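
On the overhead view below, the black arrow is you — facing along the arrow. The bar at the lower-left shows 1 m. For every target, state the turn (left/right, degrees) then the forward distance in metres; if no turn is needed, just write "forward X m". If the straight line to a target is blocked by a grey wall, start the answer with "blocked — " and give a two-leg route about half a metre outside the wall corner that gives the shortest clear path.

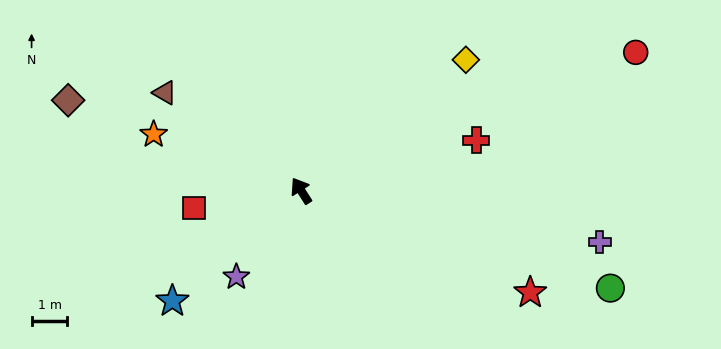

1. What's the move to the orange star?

turn left 37°, forward 4.4 m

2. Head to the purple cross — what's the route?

turn right 132°, forward 8.4 m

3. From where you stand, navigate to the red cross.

turn right 106°, forward 5.1 m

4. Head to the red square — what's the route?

turn left 66°, forward 3.0 m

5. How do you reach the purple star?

turn left 110°, forward 3.0 m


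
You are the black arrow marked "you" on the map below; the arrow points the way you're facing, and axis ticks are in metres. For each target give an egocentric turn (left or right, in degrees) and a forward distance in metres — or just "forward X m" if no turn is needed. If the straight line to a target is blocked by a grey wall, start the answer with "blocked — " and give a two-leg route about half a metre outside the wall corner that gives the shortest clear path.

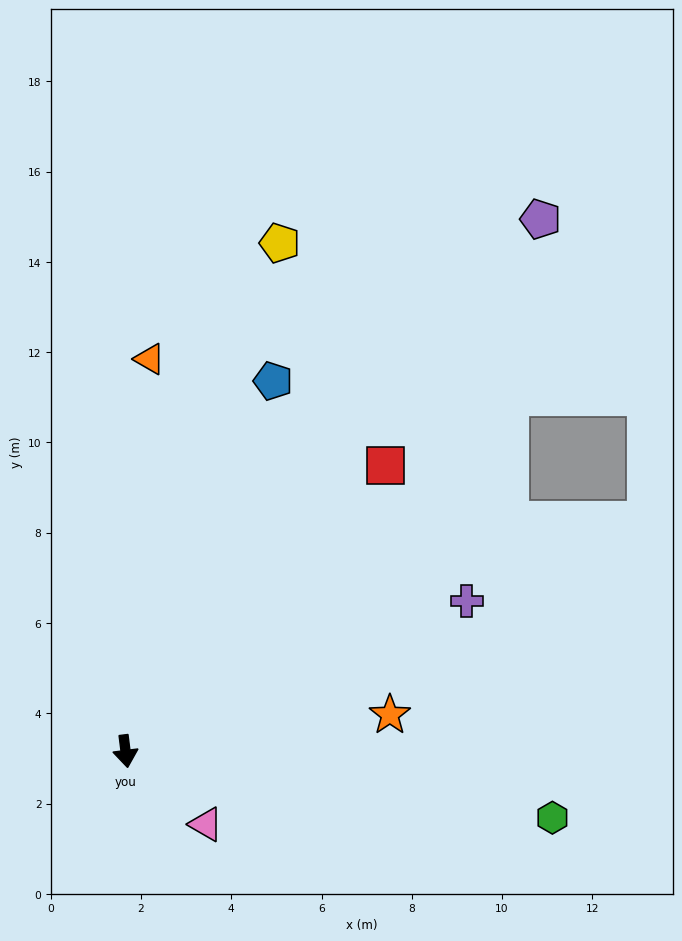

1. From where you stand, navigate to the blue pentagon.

turn left 151°, forward 8.8 m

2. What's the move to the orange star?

turn left 91°, forward 5.9 m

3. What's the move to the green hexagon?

turn left 74°, forward 9.6 m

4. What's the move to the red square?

turn left 131°, forward 8.6 m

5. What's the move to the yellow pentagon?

turn left 156°, forward 11.8 m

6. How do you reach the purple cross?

turn left 107°, forward 8.3 m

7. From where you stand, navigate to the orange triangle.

turn left 169°, forward 8.7 m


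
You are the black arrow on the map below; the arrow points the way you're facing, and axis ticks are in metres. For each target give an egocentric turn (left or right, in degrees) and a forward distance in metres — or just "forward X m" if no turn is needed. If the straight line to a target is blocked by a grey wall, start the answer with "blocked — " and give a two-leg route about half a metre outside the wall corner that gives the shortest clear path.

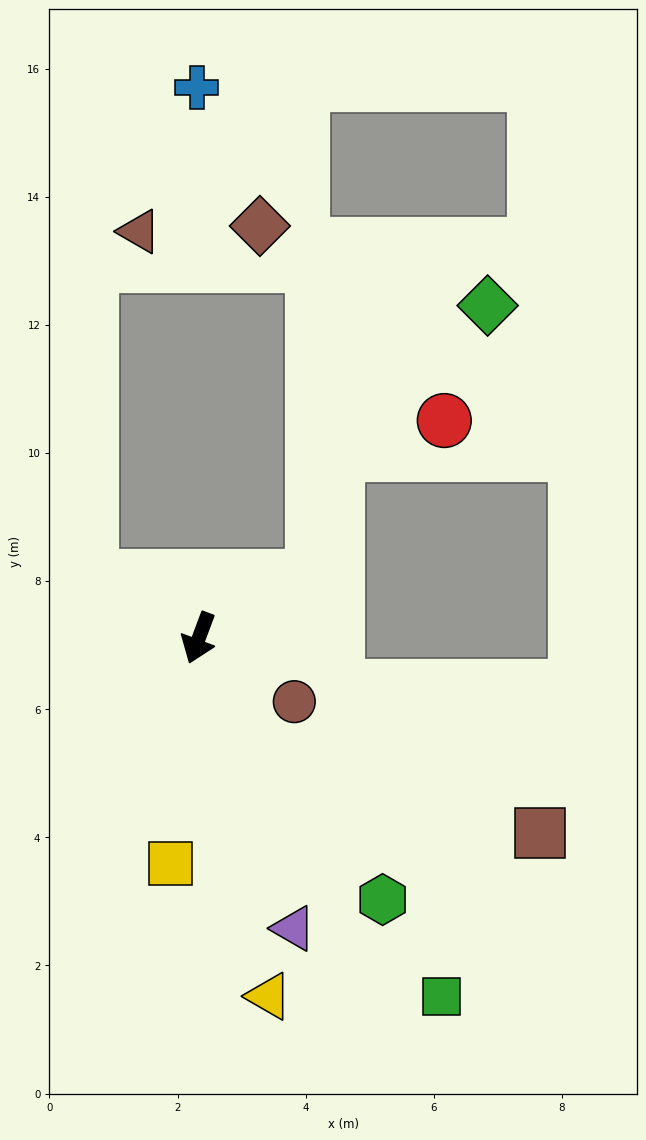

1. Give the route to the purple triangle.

turn left 39°, forward 4.8 m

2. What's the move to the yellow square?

turn left 13°, forward 3.5 m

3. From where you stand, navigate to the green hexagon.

turn left 56°, forward 5.0 m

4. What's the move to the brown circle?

turn left 77°, forward 1.8 m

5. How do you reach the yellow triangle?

turn left 32°, forward 5.7 m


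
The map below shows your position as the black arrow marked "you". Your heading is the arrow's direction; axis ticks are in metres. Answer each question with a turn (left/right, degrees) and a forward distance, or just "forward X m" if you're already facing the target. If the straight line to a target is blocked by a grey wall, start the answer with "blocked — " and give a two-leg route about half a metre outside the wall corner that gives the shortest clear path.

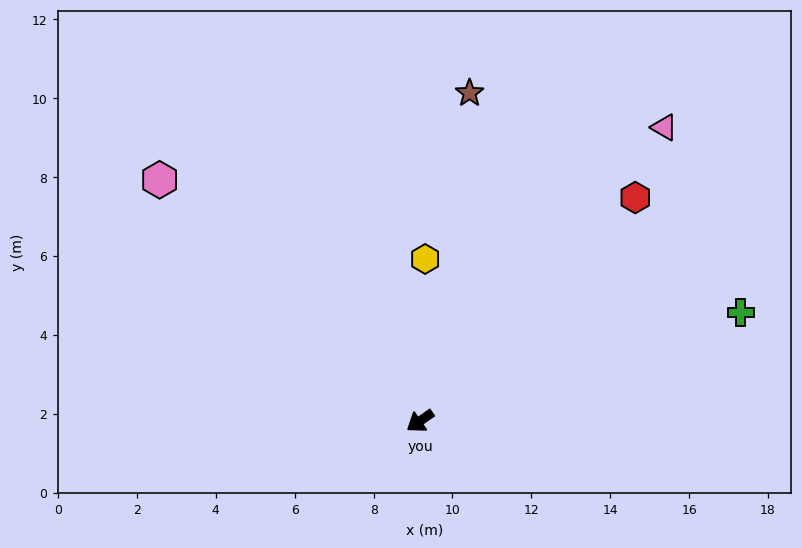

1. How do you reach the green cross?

turn left 164°, forward 8.6 m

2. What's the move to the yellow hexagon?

turn right 127°, forward 4.1 m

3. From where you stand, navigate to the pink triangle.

turn right 165°, forward 9.7 m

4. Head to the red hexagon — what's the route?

turn right 169°, forward 7.9 m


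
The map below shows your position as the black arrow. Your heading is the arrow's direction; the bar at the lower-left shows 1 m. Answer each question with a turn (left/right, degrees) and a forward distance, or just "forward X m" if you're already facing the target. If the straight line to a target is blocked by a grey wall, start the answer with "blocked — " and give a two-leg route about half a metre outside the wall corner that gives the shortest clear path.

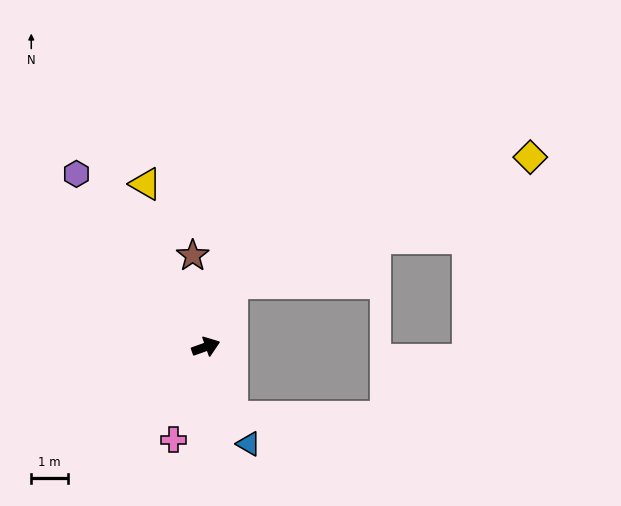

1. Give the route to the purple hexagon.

turn left 107°, forward 5.9 m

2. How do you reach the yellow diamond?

blocked — turn left 48°, forward 1.9 m, then turn right 45°, forward 8.9 m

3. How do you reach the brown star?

turn left 79°, forward 2.5 m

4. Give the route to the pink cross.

turn right 129°, forward 2.7 m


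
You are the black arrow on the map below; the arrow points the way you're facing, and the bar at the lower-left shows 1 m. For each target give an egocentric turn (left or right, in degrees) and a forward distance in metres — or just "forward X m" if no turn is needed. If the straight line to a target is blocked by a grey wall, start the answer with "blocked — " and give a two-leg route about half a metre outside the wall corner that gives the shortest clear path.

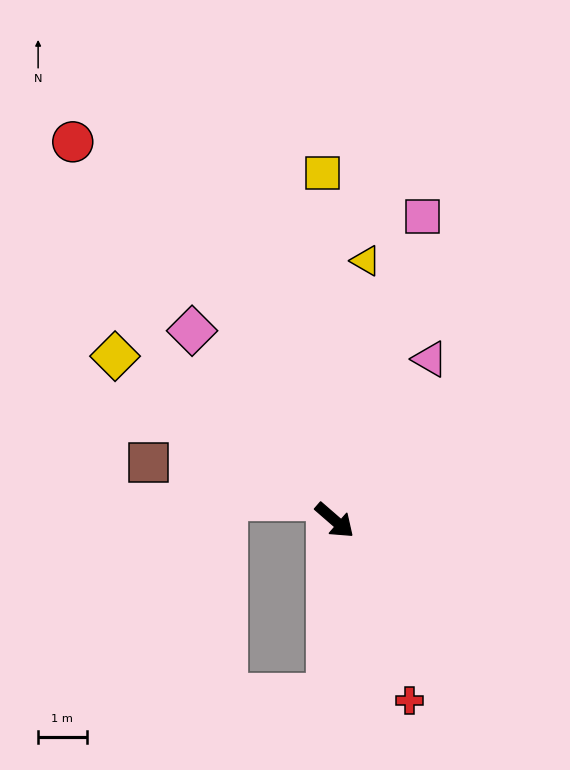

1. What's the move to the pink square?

turn left 115°, forward 6.5 m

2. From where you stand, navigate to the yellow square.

turn left 133°, forward 7.2 m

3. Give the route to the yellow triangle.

turn left 124°, forward 5.4 m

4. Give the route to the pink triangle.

turn left 100°, forward 3.9 m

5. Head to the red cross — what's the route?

turn right 27°, forward 4.0 m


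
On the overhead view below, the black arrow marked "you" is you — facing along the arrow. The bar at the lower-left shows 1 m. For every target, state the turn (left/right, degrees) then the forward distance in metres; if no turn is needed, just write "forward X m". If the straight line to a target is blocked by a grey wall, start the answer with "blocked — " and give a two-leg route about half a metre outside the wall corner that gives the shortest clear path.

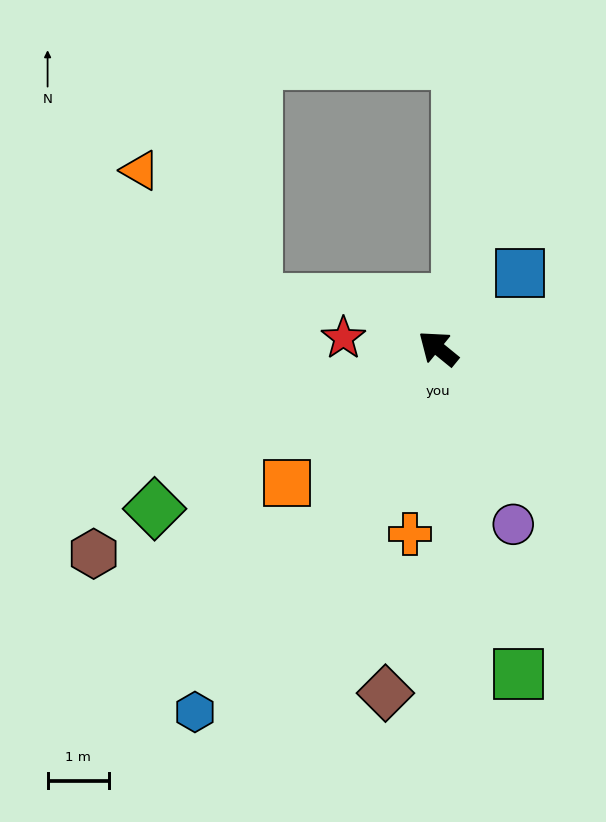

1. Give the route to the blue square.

turn right 98°, forward 1.8 m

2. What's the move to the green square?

turn left 143°, forward 5.5 m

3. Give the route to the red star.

turn left 33°, forward 1.5 m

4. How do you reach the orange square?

turn left 81°, forward 3.3 m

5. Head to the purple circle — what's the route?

turn left 152°, forward 3.1 m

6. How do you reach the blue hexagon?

turn left 95°, forward 7.1 m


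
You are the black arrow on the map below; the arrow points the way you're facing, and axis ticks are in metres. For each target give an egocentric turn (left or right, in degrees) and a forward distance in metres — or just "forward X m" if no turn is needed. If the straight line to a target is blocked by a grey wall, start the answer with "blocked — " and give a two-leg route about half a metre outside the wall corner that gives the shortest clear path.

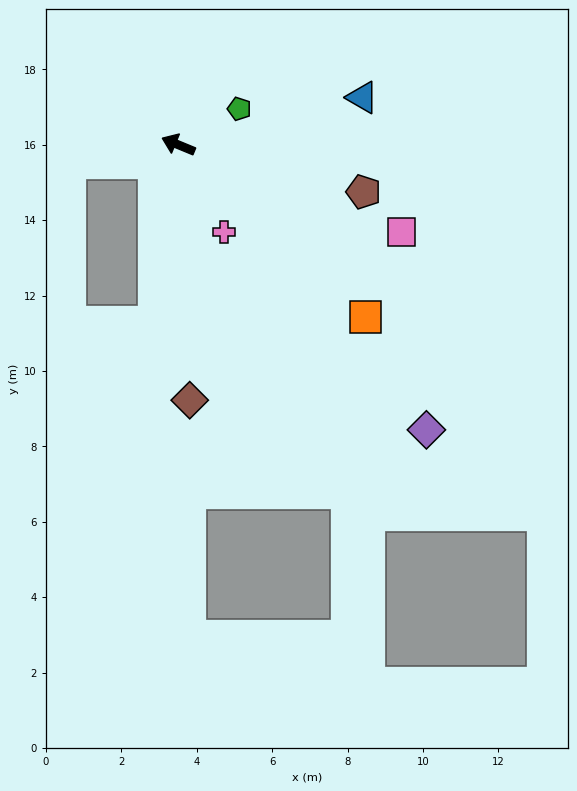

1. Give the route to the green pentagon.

turn right 127°, forward 1.9 m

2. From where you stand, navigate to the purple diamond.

turn left 153°, forward 10.0 m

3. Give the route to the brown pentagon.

turn right 172°, forward 5.1 m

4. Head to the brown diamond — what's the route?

turn left 115°, forward 6.8 m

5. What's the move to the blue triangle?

turn right 143°, forward 5.0 m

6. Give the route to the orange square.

turn left 160°, forward 6.7 m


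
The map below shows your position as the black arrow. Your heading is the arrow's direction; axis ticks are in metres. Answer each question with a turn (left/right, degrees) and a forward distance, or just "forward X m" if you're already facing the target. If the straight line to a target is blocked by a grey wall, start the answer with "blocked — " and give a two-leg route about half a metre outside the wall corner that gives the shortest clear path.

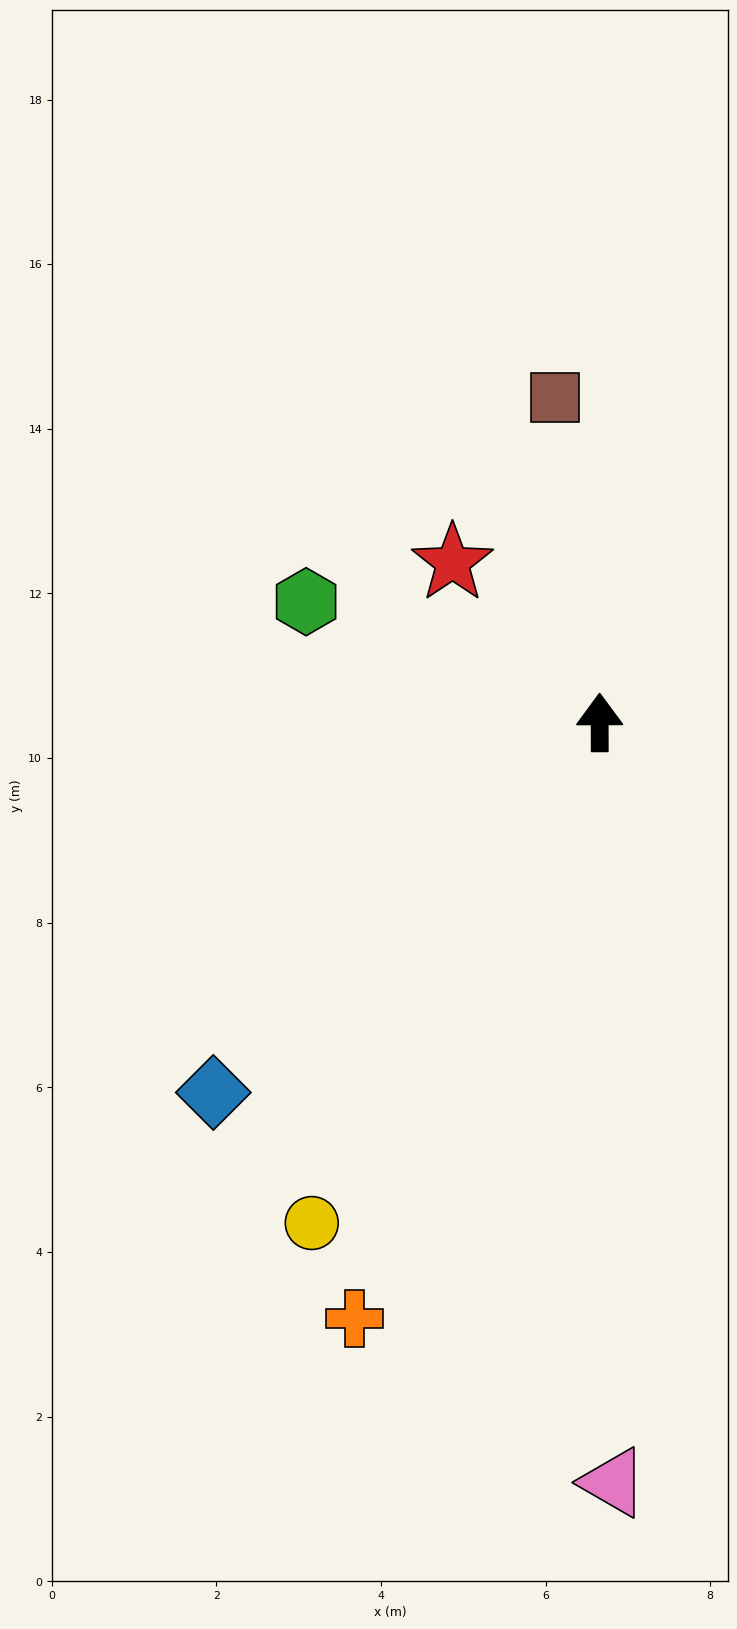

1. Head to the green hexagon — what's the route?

turn left 67°, forward 3.9 m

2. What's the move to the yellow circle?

turn left 150°, forward 7.0 m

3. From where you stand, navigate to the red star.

turn left 43°, forward 2.6 m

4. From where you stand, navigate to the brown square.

turn left 8°, forward 4.0 m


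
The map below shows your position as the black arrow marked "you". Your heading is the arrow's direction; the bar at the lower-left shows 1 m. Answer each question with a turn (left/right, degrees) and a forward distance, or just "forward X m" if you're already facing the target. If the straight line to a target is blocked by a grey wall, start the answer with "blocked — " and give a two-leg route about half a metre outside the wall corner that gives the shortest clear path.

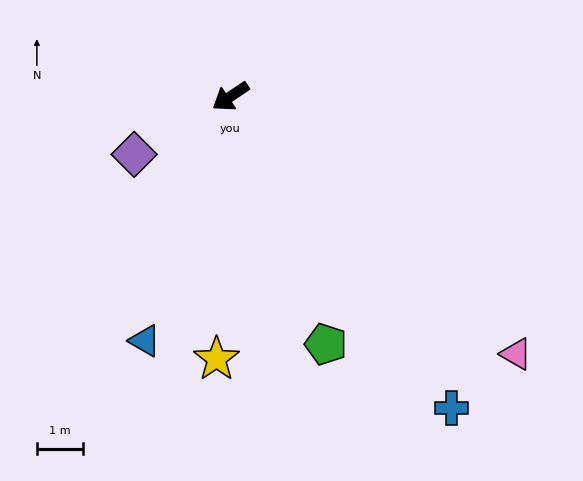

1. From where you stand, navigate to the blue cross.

turn left 91°, forward 8.2 m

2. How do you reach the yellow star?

turn left 53°, forward 5.7 m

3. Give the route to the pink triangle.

turn left 104°, forward 8.3 m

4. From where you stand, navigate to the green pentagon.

turn left 77°, forward 5.7 m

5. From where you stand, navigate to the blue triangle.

turn left 37°, forward 5.6 m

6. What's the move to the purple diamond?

turn right 3°, forward 2.4 m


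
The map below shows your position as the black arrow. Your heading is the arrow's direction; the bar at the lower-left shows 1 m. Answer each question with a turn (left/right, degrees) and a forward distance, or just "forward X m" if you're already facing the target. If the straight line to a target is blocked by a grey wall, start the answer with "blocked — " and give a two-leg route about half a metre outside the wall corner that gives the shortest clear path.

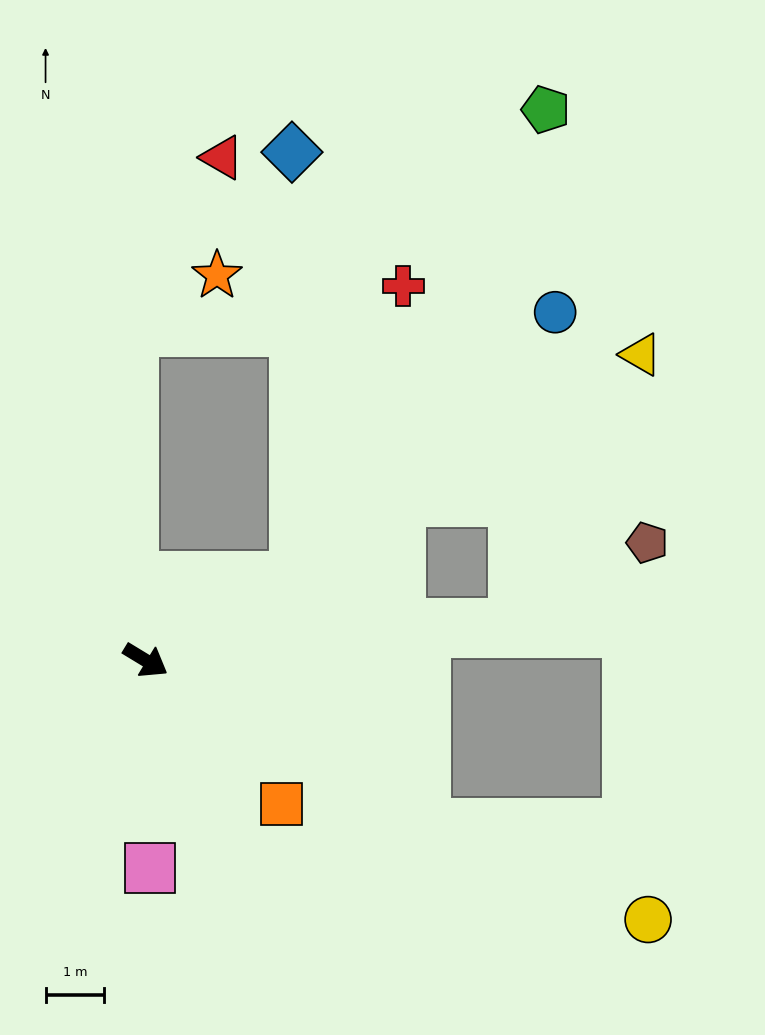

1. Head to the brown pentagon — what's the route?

blocked — turn left 37°, forward 6.3 m, then turn left 25°, forward 2.6 m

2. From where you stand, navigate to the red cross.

blocked — turn left 61°, forward 2.9 m, then turn left 40°, forward 5.3 m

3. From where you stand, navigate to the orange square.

turn right 15°, forward 3.4 m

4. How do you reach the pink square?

turn right 58°, forward 3.5 m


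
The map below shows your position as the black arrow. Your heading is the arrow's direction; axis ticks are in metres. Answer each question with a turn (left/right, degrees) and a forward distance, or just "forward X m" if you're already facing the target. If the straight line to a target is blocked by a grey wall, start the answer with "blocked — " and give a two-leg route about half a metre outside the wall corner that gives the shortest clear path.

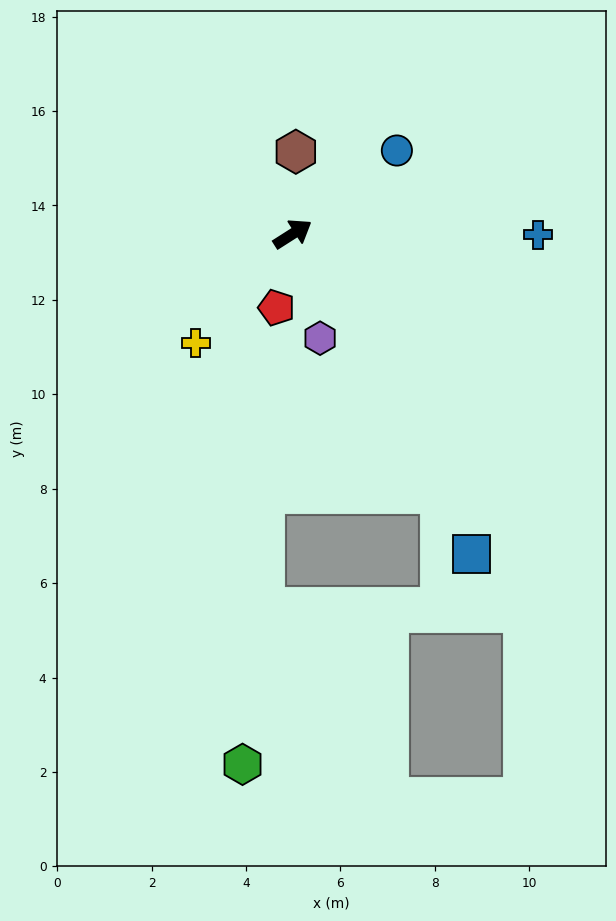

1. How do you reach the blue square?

turn right 93°, forward 7.8 m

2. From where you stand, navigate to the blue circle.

turn left 6°, forward 2.8 m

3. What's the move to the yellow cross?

turn right 164°, forward 3.1 m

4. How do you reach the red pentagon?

turn right 135°, forward 1.6 m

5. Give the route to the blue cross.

turn right 33°, forward 5.2 m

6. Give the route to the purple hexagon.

turn right 108°, forward 2.3 m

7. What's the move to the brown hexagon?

turn left 55°, forward 1.7 m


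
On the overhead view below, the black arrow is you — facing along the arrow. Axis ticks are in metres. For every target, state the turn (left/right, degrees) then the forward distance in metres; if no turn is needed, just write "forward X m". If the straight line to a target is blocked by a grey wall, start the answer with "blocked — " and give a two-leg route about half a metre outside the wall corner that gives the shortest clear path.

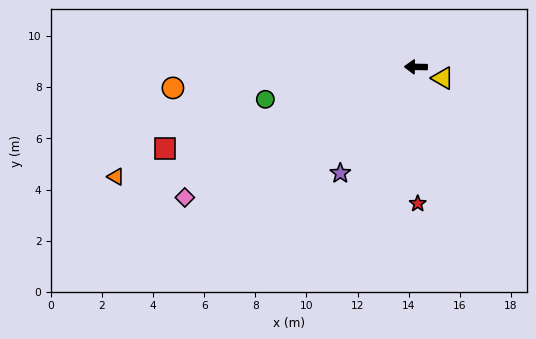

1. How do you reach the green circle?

turn left 13°, forward 6.0 m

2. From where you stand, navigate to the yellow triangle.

turn left 158°, forward 1.1 m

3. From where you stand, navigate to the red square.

turn left 19°, forward 10.3 m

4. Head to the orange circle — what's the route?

turn left 6°, forward 9.5 m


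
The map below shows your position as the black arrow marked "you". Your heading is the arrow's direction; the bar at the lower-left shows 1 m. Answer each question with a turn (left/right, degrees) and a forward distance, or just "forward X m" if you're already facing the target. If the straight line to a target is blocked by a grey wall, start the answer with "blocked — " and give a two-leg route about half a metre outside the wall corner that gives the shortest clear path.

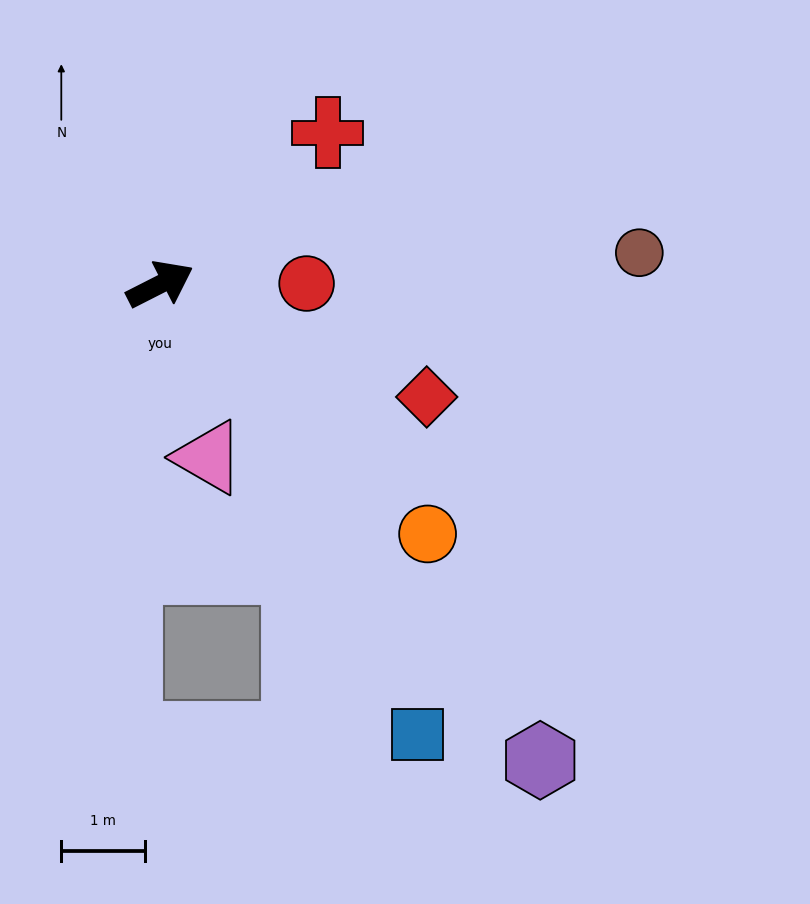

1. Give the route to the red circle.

turn right 27°, forward 1.7 m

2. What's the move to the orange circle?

turn right 70°, forward 4.3 m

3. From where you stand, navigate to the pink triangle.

turn right 101°, forward 2.1 m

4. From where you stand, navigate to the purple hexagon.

turn right 78°, forward 7.2 m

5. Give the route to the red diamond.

turn right 50°, forward 3.4 m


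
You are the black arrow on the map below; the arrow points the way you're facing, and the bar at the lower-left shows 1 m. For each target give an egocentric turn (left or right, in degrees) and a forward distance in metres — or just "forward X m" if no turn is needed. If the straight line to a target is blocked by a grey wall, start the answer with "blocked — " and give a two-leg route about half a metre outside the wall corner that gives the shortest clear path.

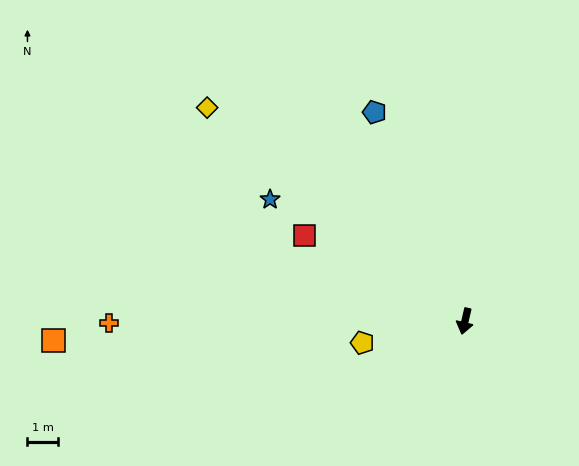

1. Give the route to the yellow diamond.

turn right 116°, forward 11.0 m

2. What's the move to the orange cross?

turn right 76°, forward 11.6 m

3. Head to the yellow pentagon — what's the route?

turn right 65°, forward 3.4 m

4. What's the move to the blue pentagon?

turn right 143°, forward 7.5 m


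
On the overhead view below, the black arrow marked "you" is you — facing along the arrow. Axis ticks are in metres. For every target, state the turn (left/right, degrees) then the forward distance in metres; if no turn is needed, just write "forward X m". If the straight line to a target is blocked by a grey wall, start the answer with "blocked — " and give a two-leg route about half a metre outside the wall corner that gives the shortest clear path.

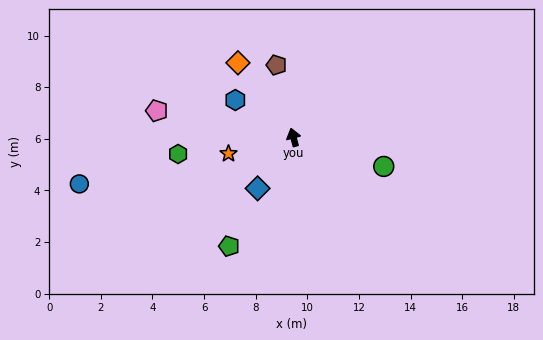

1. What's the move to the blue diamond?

turn left 130°, forward 2.4 m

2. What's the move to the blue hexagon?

turn left 42°, forward 2.7 m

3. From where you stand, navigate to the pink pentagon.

turn left 64°, forward 5.4 m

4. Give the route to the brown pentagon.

forward 2.9 m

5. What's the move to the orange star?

turn left 89°, forward 2.6 m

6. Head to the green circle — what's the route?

turn right 123°, forward 3.7 m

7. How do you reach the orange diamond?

turn left 22°, forward 3.6 m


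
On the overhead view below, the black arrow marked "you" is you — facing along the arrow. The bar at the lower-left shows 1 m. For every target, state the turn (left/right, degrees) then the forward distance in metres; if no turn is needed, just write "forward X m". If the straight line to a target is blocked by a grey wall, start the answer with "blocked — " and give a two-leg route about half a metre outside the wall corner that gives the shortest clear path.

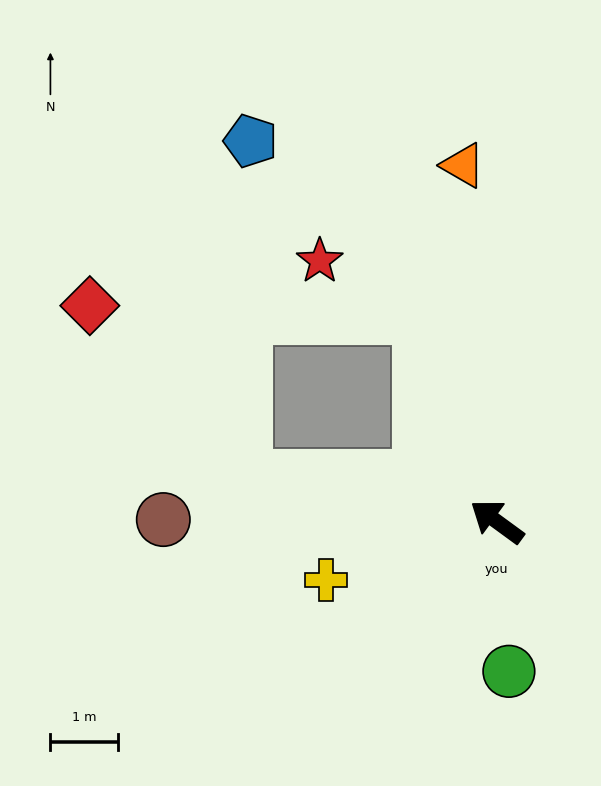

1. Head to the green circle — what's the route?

turn left 131°, forward 2.2 m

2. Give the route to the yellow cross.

turn left 55°, forward 2.7 m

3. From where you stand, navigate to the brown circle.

turn left 36°, forward 5.0 m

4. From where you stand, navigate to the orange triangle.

turn right 48°, forward 5.3 m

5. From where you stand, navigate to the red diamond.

blocked — turn left 26°, forward 3.8 m, then turn right 38°, forward 3.4 m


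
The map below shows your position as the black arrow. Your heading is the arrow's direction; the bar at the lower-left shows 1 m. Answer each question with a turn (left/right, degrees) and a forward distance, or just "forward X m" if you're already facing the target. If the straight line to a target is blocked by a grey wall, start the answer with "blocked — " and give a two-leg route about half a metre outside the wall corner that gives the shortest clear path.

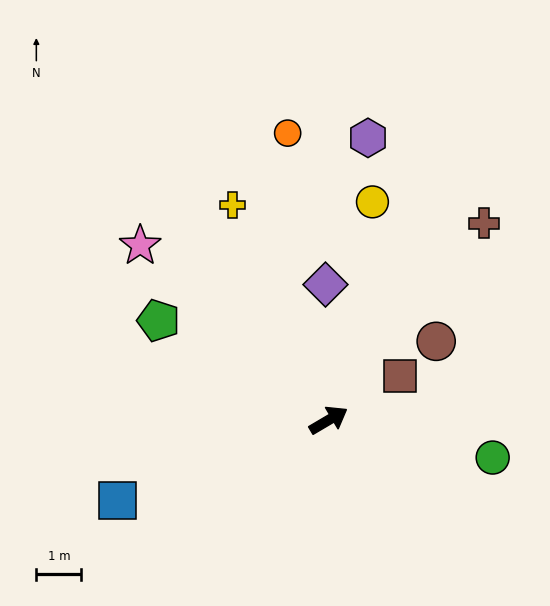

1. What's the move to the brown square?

forward 1.9 m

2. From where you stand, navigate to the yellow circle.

turn left 48°, forward 4.9 m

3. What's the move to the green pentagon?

turn left 119°, forward 4.4 m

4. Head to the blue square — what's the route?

turn left 170°, forward 5.0 m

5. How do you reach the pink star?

turn left 107°, forward 5.7 m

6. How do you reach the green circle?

turn right 43°, forward 3.7 m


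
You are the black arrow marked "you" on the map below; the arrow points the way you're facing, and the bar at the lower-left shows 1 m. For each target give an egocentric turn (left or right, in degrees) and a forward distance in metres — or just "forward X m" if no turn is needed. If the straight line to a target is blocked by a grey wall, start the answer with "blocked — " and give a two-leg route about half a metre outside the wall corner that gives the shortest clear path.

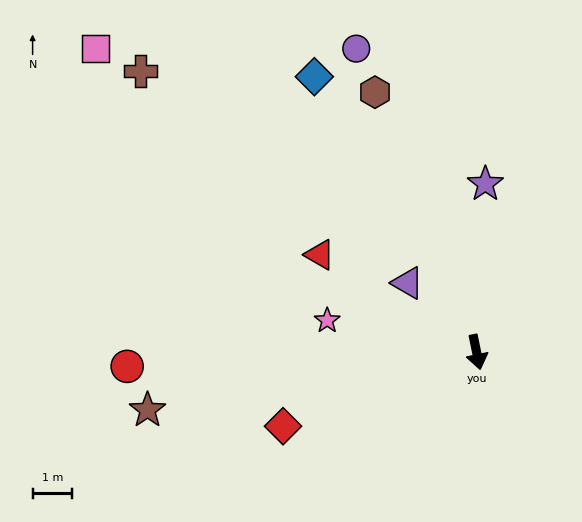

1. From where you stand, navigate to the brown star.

turn right 92°, forward 8.5 m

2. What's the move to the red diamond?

turn right 81°, forward 5.3 m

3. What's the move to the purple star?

turn left 165°, forward 4.3 m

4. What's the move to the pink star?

turn right 114°, forward 3.9 m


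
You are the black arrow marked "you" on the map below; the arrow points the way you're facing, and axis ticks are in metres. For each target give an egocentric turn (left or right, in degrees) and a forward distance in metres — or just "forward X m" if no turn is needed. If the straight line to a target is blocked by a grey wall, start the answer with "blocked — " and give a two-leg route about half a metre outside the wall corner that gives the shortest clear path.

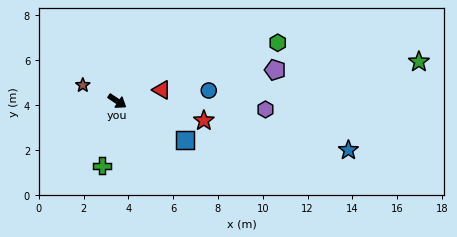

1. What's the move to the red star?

turn left 21°, forward 4.0 m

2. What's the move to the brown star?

turn right 171°, forward 1.7 m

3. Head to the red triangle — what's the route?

turn left 48°, forward 2.0 m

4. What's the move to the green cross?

turn right 69°, forward 3.0 m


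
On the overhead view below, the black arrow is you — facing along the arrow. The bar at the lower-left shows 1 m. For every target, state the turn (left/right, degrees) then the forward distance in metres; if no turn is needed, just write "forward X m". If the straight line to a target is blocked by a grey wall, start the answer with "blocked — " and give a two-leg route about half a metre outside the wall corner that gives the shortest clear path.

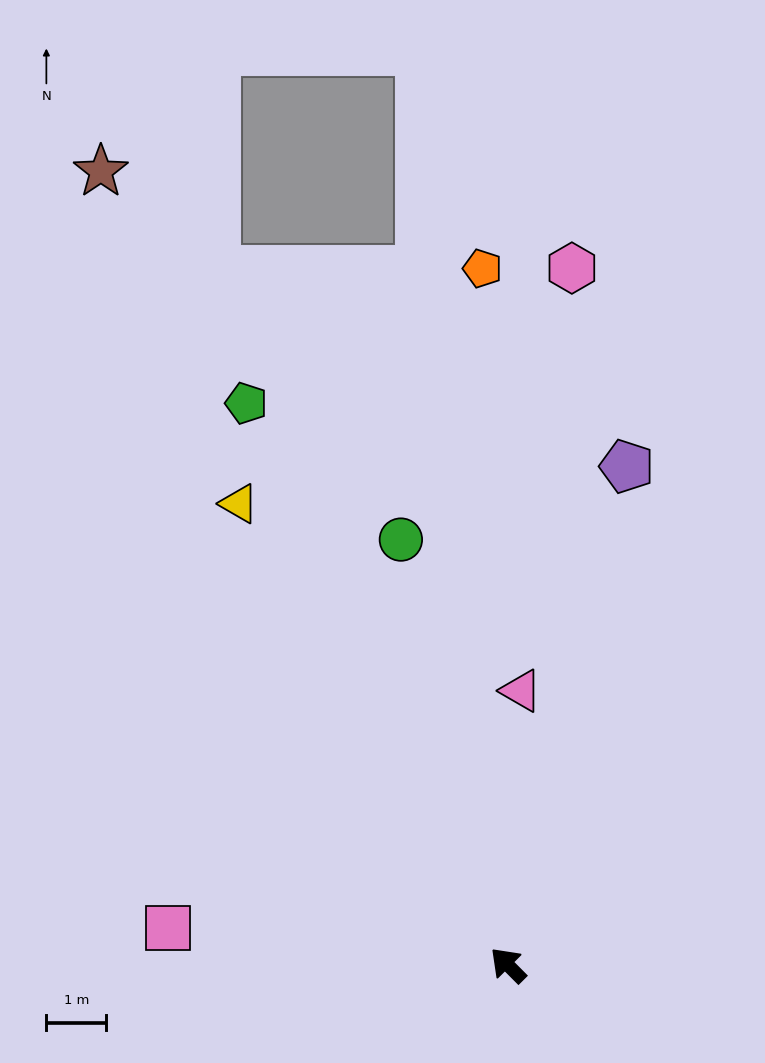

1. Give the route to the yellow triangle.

turn right 15°, forward 8.9 m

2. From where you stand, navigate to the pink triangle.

turn right 48°, forward 4.6 m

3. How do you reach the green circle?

turn right 31°, forward 7.3 m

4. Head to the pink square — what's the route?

turn left 39°, forward 5.7 m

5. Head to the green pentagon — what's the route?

turn right 20°, forward 10.4 m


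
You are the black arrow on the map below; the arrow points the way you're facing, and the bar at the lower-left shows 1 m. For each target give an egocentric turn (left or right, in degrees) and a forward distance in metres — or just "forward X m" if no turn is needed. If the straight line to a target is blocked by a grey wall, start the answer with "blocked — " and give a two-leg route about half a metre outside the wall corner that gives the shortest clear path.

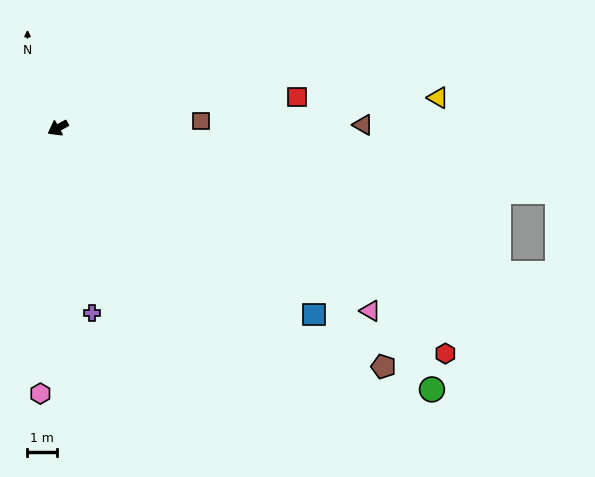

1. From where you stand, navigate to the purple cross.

turn left 72°, forward 6.4 m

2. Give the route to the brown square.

turn left 154°, forward 4.9 m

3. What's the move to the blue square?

turn left 115°, forward 10.8 m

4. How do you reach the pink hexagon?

turn left 57°, forward 9.1 m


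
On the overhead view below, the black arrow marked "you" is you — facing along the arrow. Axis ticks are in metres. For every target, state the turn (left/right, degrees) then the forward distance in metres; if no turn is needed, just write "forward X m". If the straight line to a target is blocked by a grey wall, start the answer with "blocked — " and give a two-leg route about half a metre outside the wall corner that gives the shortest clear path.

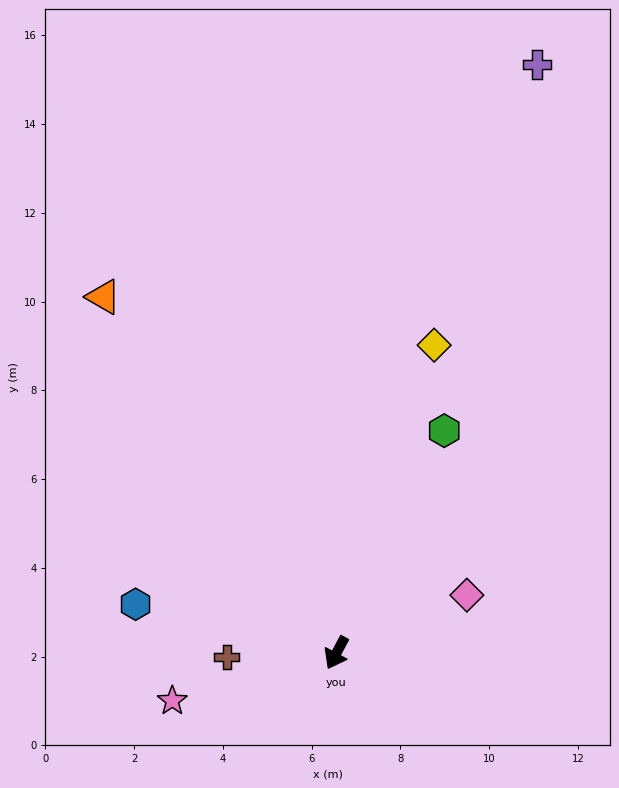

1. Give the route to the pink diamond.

turn left 142°, forward 3.2 m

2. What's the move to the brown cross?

turn right 60°, forward 2.5 m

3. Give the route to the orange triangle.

turn right 119°, forward 9.6 m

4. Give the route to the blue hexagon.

turn right 75°, forward 4.7 m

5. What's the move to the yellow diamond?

turn right 169°, forward 7.3 m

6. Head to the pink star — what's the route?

turn right 46°, forward 3.9 m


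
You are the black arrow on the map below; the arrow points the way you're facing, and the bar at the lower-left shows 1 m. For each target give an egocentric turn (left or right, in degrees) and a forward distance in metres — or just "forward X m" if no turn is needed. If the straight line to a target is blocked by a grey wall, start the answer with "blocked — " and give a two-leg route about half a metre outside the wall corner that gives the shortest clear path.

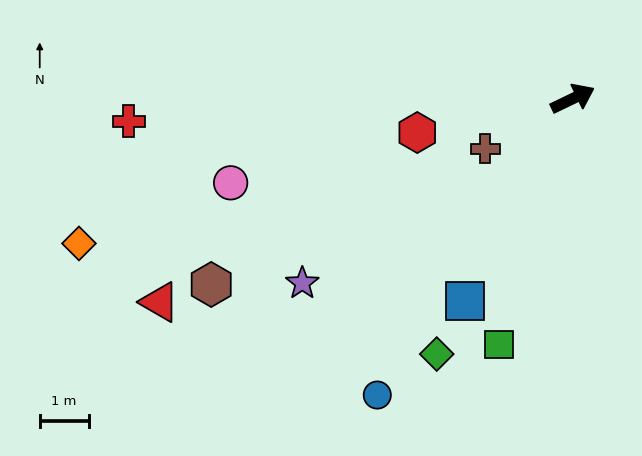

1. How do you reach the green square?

turn right 132°, forward 5.3 m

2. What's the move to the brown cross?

turn right 176°, forward 2.1 m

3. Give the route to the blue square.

turn right 144°, forward 4.7 m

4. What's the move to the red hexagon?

turn left 167°, forward 3.3 m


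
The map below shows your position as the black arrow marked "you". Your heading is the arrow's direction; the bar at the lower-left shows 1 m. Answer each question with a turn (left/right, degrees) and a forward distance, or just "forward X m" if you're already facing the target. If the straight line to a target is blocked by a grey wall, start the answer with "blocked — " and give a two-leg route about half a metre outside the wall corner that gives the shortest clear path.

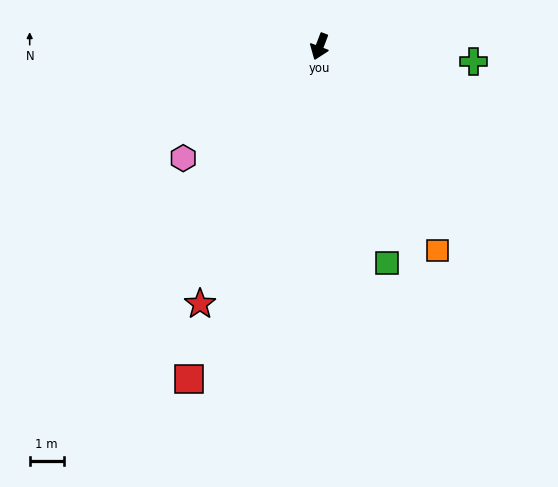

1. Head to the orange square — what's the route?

turn left 51°, forward 7.0 m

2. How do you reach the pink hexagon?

turn right 30°, forward 5.2 m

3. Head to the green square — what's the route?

turn left 38°, forward 6.7 m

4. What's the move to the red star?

turn right 4°, forward 8.4 m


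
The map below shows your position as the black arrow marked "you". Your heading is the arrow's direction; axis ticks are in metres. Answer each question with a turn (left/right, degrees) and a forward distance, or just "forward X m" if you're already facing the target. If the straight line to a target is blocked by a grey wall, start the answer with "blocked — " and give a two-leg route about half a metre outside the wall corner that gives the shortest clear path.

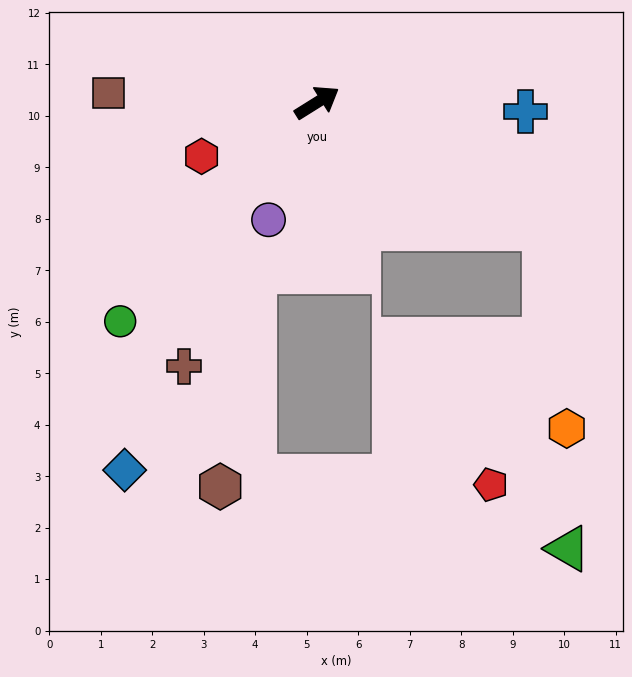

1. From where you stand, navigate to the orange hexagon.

blocked — turn right 61°, forward 5.0 m, then turn right 54°, forward 3.9 m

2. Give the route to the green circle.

turn right 164°, forward 5.7 m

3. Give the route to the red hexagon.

turn left 173°, forward 2.5 m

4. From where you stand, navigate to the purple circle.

turn right 144°, forward 2.5 m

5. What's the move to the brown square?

turn left 145°, forward 4.1 m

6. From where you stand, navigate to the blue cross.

turn right 34°, forward 4.1 m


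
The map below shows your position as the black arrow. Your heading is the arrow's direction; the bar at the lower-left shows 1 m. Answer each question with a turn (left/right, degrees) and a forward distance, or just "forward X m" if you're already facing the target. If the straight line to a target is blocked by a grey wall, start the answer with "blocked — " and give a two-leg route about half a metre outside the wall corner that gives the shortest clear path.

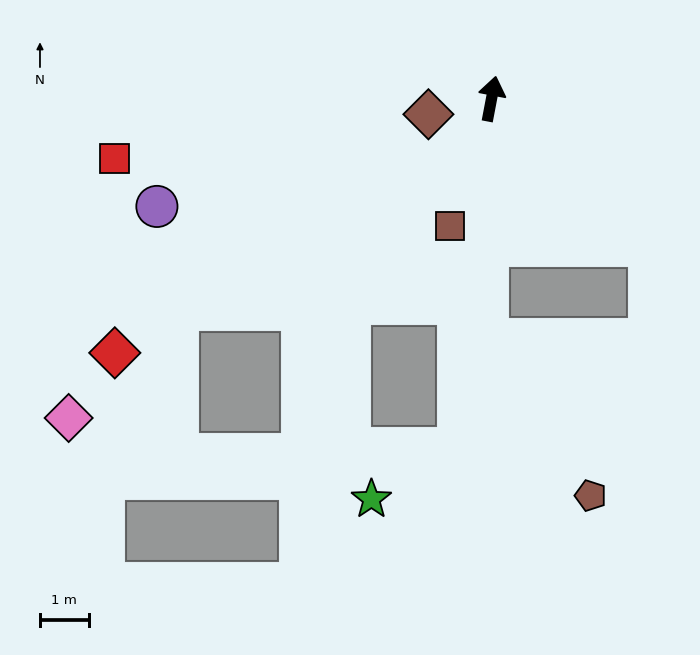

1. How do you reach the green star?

blocked — turn right 175°, forward 7.2 m, then turn right 53°, forward 2.1 m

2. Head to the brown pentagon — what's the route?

blocked — turn right 170°, forward 4.9 m, then turn left 34°, forward 3.8 m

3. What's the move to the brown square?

turn left 173°, forward 2.7 m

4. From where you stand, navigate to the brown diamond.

turn left 115°, forward 1.3 m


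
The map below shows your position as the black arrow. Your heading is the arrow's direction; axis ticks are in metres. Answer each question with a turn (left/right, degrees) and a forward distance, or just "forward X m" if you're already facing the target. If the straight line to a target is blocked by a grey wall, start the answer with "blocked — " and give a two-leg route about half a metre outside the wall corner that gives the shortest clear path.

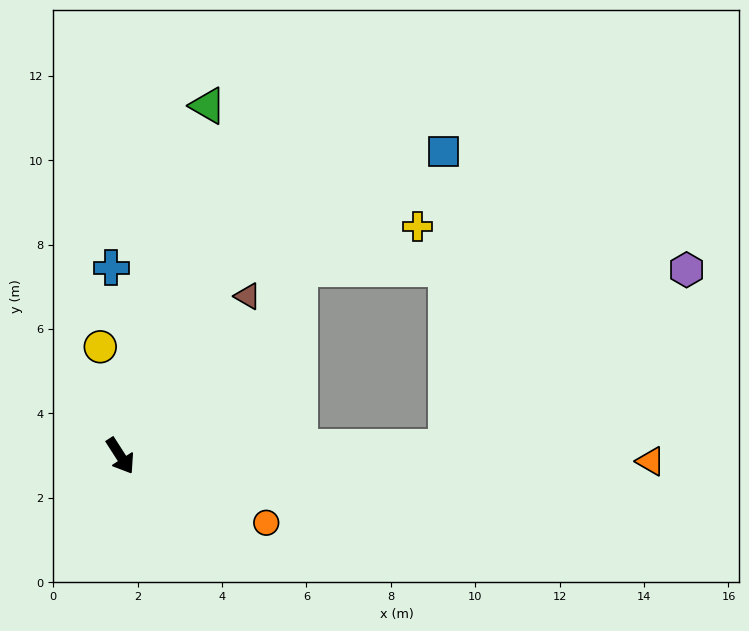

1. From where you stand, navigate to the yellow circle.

turn left 158°, forward 2.6 m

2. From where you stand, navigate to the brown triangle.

turn left 109°, forward 4.8 m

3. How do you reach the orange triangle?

turn left 57°, forward 12.6 m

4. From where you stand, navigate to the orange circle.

turn left 33°, forward 3.8 m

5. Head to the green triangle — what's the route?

turn left 133°, forward 8.6 m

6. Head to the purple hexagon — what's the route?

blocked — turn left 59°, forward 7.7 m, then turn left 35°, forward 7.1 m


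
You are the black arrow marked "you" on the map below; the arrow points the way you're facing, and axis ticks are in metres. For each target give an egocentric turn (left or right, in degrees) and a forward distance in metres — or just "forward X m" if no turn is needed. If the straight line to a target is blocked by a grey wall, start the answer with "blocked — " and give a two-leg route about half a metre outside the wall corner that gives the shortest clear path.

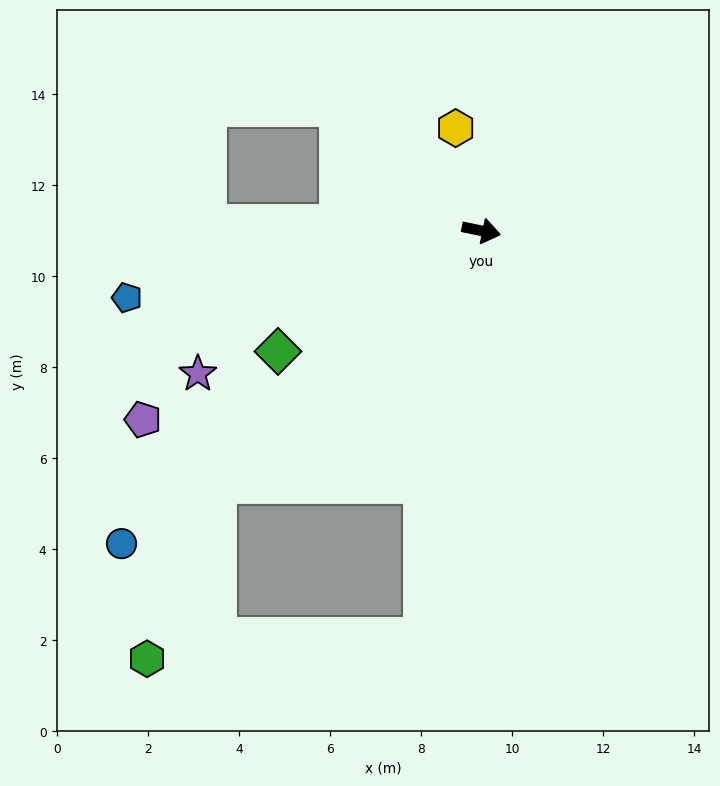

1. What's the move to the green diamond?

turn right 138°, forward 5.2 m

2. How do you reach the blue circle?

turn right 127°, forward 10.5 m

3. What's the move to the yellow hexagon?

turn left 116°, forward 2.3 m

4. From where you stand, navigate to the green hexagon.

blocked — turn right 124°, forward 8.0 m, then turn left 24°, forward 4.1 m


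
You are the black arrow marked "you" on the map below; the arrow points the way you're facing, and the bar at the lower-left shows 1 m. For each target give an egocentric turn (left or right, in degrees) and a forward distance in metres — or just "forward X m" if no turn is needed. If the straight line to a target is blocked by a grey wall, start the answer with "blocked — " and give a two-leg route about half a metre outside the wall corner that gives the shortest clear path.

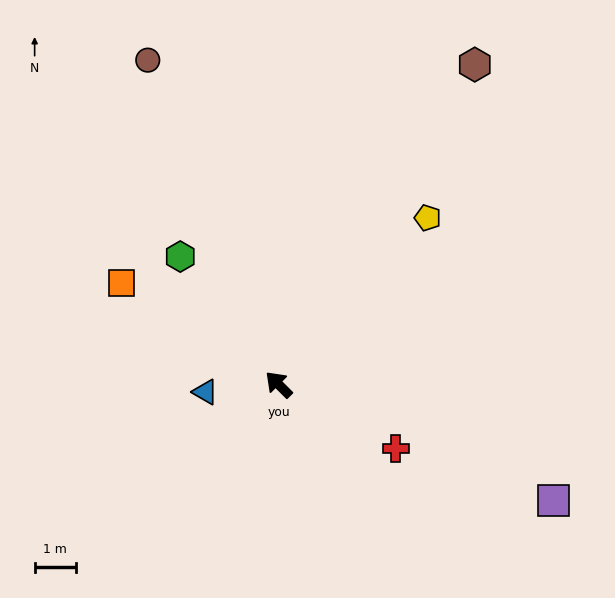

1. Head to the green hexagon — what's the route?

turn right 7°, forward 3.9 m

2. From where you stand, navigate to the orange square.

turn left 12°, forward 4.5 m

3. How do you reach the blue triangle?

turn left 51°, forward 1.8 m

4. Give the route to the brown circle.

turn right 23°, forward 8.5 m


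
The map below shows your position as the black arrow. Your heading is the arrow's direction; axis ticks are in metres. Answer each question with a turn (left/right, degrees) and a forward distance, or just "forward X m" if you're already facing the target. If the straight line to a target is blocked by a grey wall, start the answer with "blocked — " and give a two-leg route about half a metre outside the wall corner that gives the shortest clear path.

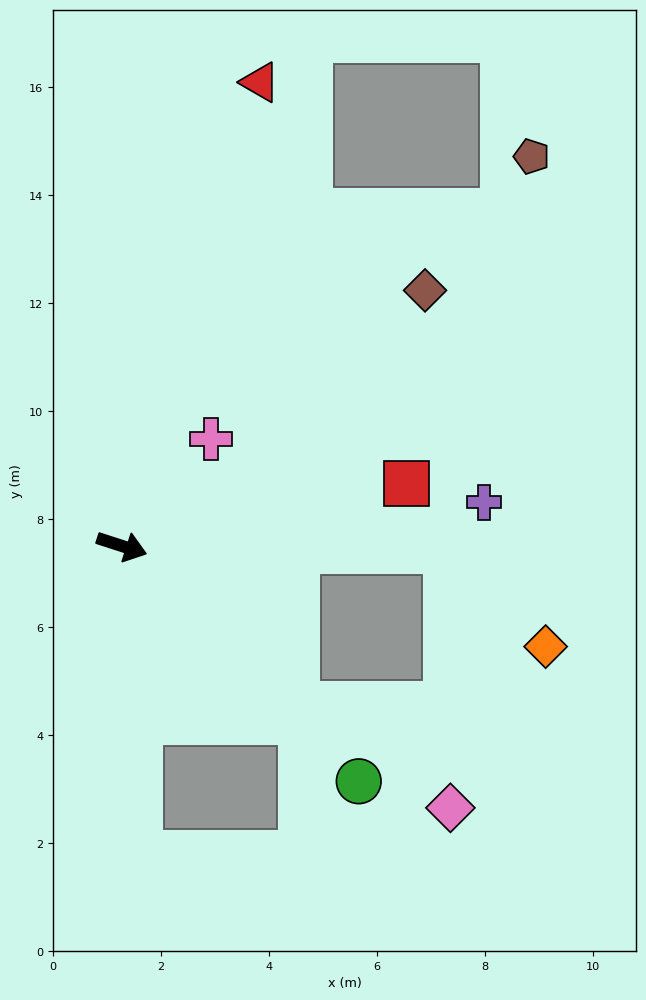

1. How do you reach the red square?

turn left 30°, forward 5.4 m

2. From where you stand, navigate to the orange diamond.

blocked — turn left 17°, forward 6.0 m, then turn right 43°, forward 2.6 m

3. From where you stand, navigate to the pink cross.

turn left 68°, forward 2.6 m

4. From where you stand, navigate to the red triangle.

turn left 91°, forward 9.0 m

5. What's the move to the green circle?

turn right 27°, forward 6.2 m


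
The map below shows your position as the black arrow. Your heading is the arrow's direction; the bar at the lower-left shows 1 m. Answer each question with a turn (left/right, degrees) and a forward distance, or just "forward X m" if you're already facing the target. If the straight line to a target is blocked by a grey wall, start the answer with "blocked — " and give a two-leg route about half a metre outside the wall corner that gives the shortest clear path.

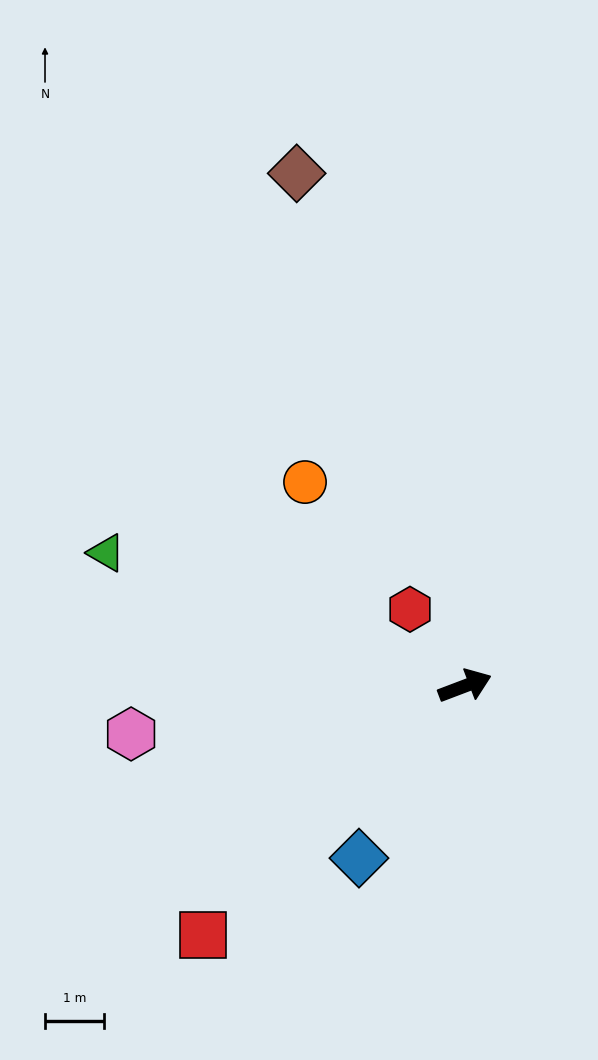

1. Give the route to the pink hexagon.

turn left 167°, forward 5.7 m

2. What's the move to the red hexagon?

turn left 105°, forward 1.6 m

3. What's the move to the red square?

turn right 157°, forward 6.1 m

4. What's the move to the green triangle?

turn left 139°, forward 6.5 m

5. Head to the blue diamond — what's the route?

turn right 142°, forward 3.4 m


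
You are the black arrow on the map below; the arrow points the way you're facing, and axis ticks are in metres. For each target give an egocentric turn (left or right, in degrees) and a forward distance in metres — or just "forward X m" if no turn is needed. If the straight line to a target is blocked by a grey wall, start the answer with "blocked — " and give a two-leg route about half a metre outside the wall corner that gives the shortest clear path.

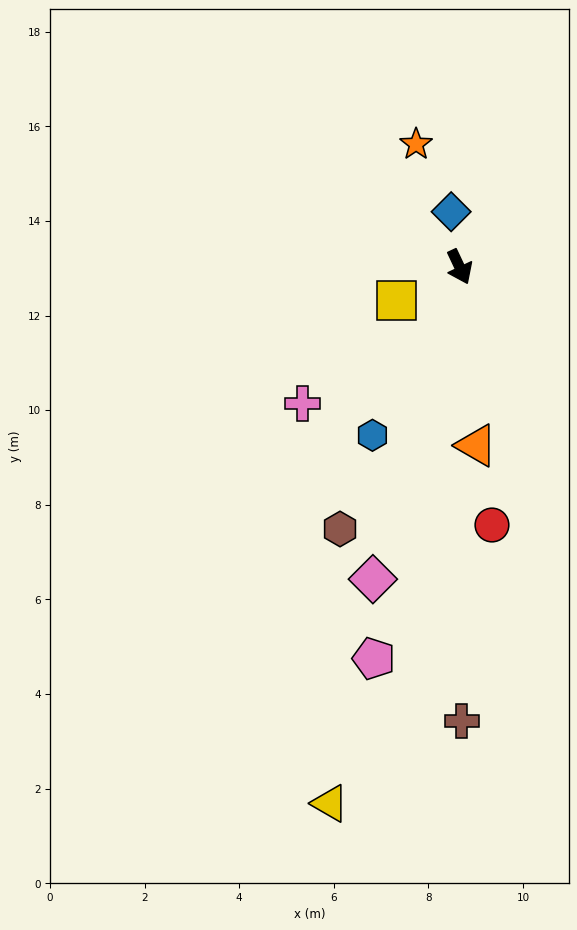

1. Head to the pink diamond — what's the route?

turn right 41°, forward 6.8 m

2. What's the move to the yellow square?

turn right 87°, forward 1.5 m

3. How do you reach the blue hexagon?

turn right 53°, forward 4.0 m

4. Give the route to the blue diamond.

turn left 163°, forward 1.2 m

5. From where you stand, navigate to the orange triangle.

turn right 20°, forward 3.8 m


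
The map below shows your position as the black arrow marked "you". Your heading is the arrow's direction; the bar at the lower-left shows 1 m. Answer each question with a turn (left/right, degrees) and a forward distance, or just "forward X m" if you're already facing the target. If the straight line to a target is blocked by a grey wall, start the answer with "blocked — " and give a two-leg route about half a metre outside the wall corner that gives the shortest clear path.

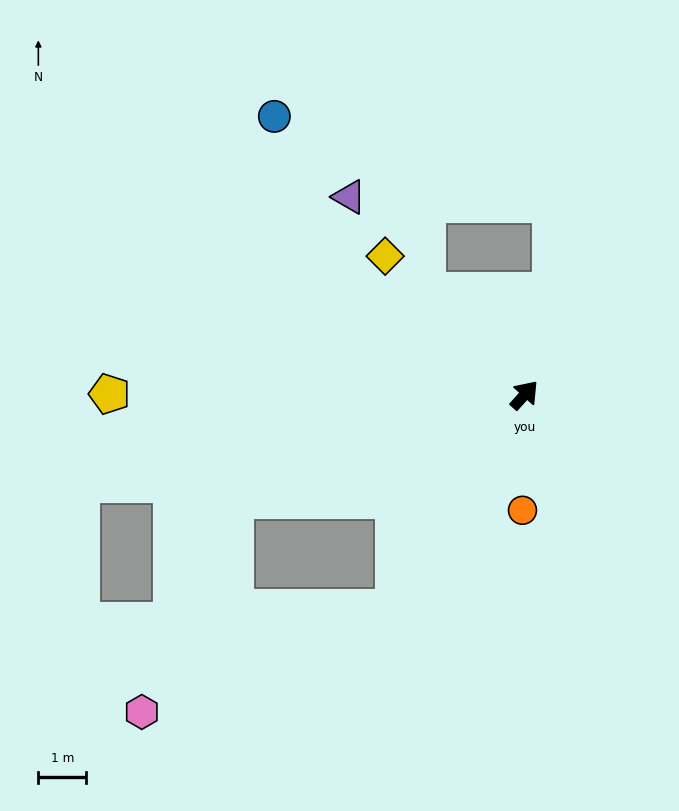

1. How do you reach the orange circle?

turn right 139°, forward 2.4 m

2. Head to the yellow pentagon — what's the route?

turn left 132°, forward 8.7 m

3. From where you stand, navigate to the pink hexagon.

blocked — turn right 169°, forward 5.2 m, then turn right 37°, forward 5.7 m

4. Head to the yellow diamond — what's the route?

turn left 87°, forward 4.1 m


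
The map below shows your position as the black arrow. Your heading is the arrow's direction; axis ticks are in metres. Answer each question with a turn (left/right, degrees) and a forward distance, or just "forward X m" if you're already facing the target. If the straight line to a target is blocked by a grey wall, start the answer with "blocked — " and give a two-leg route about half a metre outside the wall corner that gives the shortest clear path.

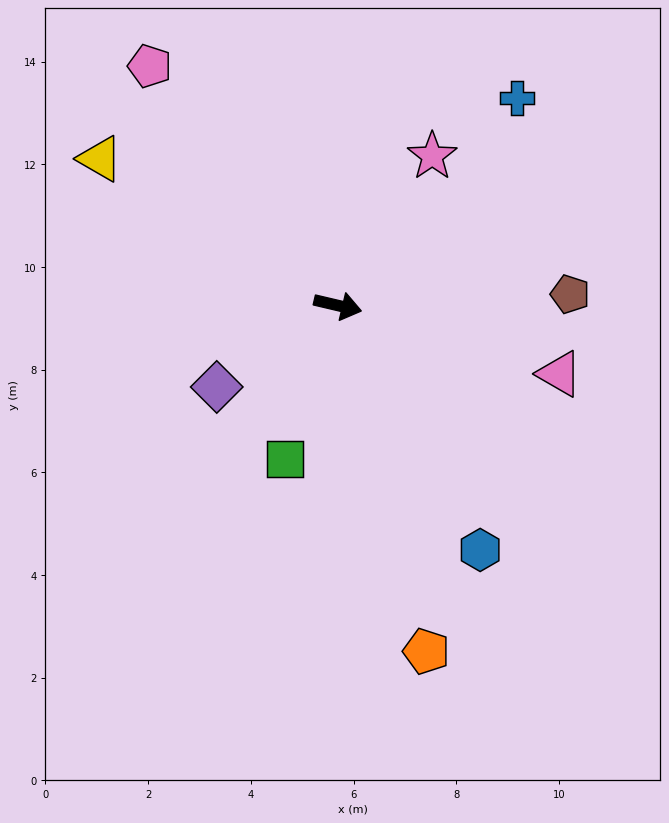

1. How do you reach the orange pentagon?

turn right 62°, forward 7.0 m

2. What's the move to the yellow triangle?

turn left 162°, forward 5.4 m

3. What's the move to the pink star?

turn left 71°, forward 3.4 m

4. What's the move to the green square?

turn right 96°, forward 3.2 m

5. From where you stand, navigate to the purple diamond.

turn right 133°, forward 2.8 m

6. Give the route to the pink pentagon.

turn left 141°, forward 5.9 m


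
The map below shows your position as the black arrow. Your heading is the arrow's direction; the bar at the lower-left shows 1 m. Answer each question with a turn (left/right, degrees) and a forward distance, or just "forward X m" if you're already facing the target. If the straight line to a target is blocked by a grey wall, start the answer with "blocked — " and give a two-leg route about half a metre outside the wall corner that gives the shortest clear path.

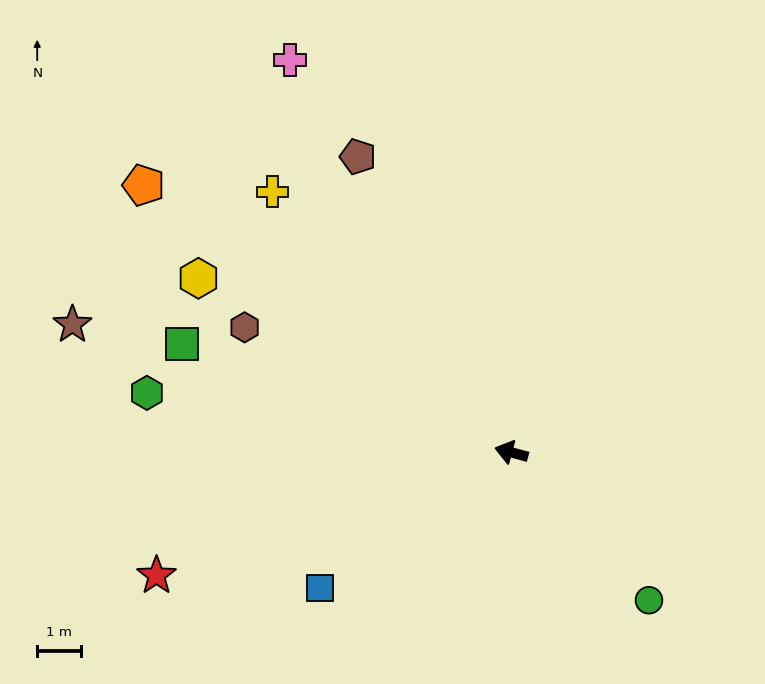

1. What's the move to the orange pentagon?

turn right 21°, forward 10.3 m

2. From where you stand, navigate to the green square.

turn right 3°, forward 7.9 m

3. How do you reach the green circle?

turn left 148°, forward 4.6 m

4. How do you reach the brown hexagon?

turn right 10°, forward 6.7 m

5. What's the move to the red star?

turn left 34°, forward 8.5 m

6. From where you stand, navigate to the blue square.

turn left 50°, forward 5.3 m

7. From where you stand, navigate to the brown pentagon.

turn right 48°, forward 7.6 m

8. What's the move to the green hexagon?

turn left 6°, forward 8.4 m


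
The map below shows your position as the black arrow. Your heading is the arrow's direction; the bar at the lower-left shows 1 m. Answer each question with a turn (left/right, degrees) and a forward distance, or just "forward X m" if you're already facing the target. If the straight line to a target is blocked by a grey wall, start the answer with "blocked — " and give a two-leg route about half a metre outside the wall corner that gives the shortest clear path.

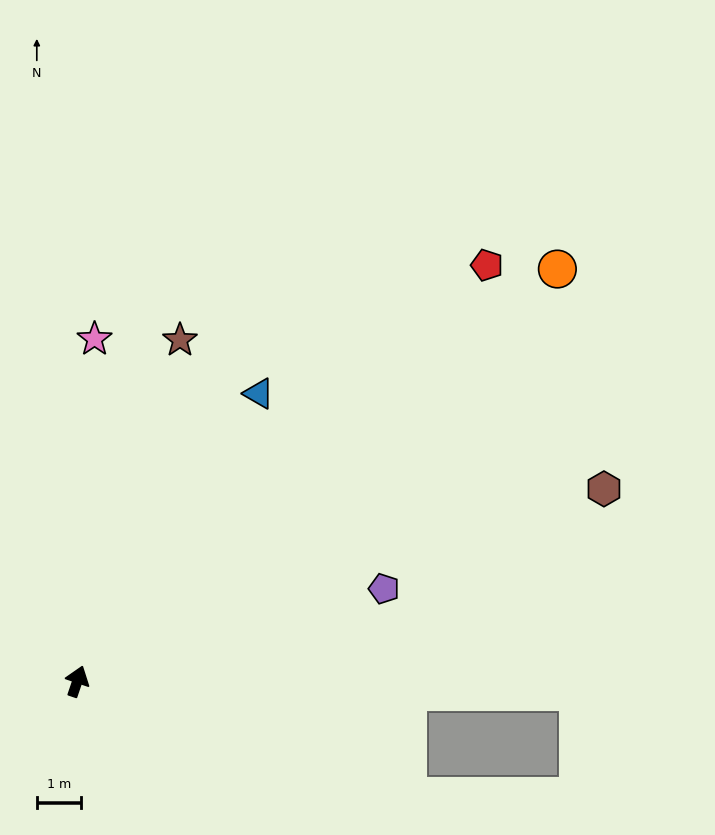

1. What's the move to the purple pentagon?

turn right 54°, forward 7.2 m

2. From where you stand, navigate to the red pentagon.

turn right 26°, forward 13.1 m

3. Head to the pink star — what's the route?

turn left 16°, forward 7.7 m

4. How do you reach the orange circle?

turn right 31°, forward 14.2 m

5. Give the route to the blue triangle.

turn right 13°, forward 7.6 m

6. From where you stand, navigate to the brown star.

turn left 2°, forward 8.0 m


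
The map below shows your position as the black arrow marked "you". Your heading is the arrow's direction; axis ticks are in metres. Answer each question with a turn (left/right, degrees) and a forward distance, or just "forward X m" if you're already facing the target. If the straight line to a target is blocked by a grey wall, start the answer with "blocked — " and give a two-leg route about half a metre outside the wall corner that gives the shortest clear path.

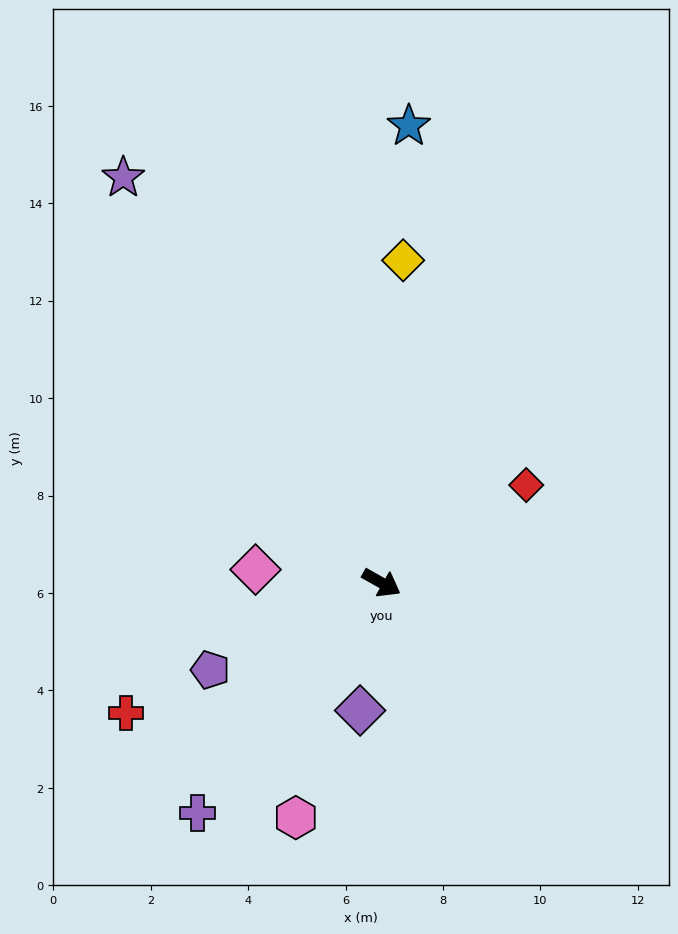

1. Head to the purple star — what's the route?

turn left 152°, forward 9.9 m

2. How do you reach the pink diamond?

turn right 157°, forward 2.6 m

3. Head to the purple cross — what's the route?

turn right 99°, forward 6.1 m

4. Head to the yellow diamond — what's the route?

turn left 116°, forward 6.6 m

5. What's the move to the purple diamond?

turn right 70°, forward 2.7 m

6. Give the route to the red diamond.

turn left 63°, forward 3.6 m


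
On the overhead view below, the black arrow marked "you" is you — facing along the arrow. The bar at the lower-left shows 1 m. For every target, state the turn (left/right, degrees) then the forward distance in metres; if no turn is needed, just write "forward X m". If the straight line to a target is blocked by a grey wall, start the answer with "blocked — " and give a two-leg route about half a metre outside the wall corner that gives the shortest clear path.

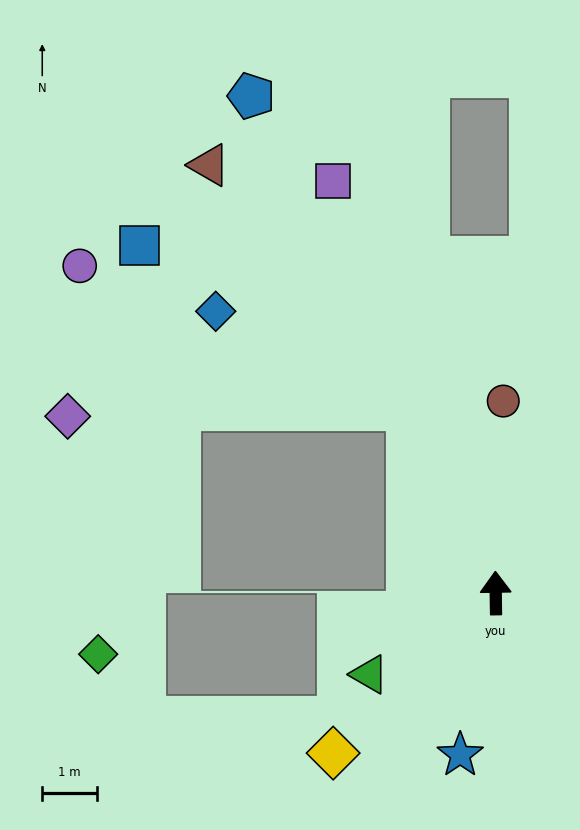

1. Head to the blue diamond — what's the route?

blocked — turn left 24°, forward 3.7 m, then turn left 39°, forward 3.9 m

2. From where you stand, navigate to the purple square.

turn left 21°, forward 8.1 m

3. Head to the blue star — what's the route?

turn left 167°, forward 3.0 m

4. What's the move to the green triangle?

turn left 122°, forward 2.7 m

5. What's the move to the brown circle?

turn right 3°, forward 3.5 m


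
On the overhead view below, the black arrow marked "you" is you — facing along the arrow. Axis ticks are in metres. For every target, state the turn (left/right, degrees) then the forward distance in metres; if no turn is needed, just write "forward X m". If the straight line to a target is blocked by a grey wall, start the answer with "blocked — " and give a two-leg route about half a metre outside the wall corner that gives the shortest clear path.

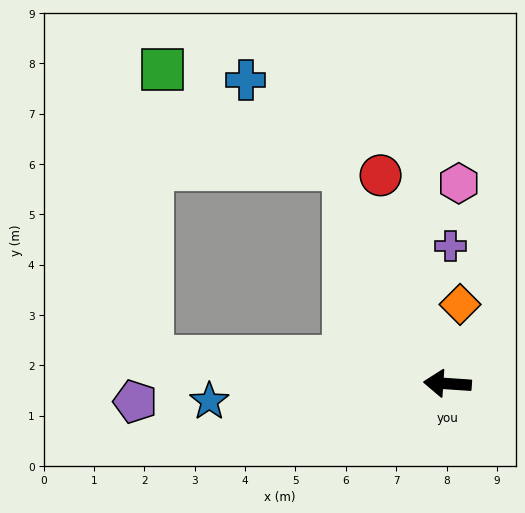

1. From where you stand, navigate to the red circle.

turn right 68°, forward 4.3 m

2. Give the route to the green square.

blocked — turn right 60°, forward 4.7 m, then turn left 35°, forward 4.1 m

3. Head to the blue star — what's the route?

turn left 8°, forward 4.7 m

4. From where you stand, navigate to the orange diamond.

turn right 95°, forward 1.6 m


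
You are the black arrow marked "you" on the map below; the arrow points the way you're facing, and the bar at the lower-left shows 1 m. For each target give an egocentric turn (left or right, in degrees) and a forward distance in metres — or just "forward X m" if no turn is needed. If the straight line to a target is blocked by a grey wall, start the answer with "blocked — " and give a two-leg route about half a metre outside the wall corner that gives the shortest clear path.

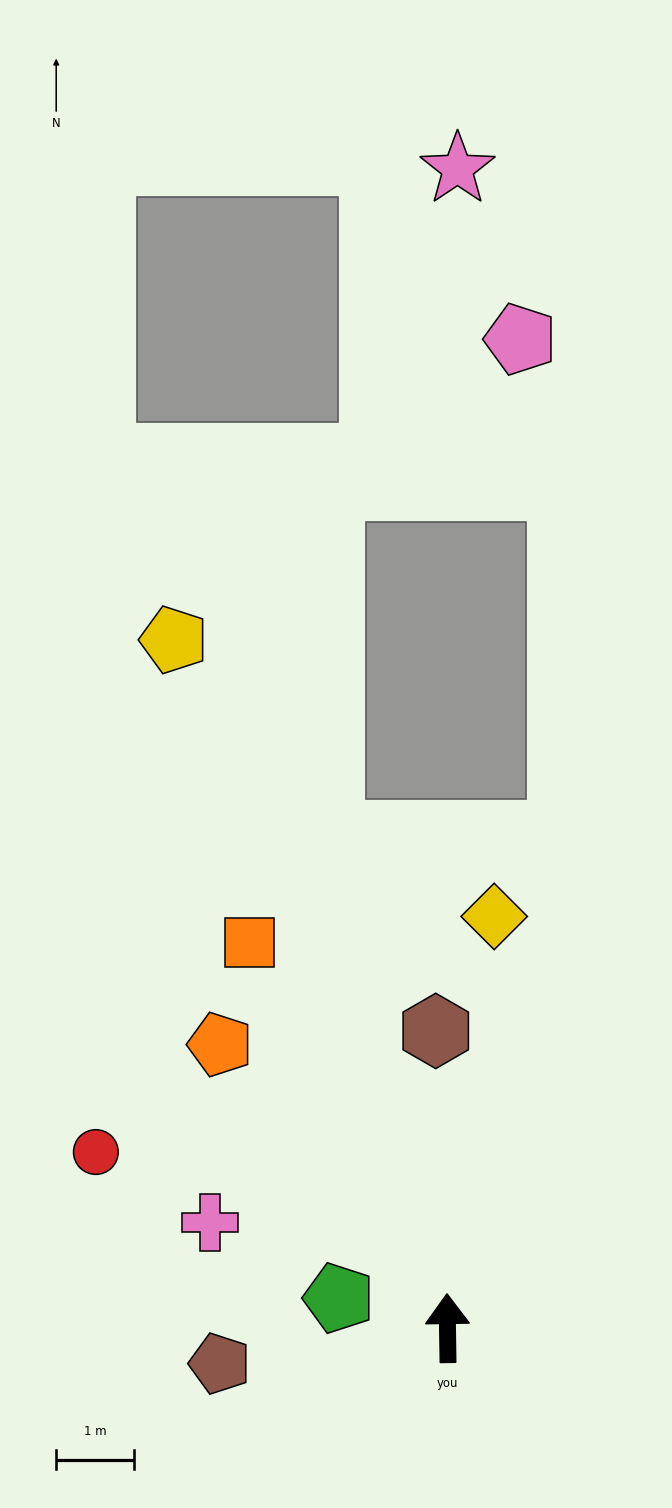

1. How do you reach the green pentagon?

turn left 74°, forward 1.4 m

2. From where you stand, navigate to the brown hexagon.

forward 3.8 m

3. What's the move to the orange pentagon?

turn left 38°, forward 4.6 m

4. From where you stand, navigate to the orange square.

turn left 26°, forward 5.5 m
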